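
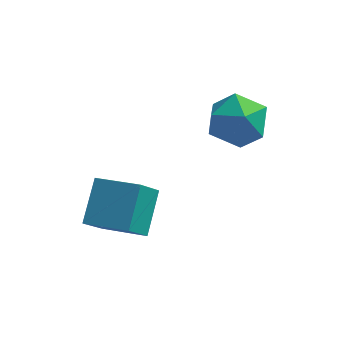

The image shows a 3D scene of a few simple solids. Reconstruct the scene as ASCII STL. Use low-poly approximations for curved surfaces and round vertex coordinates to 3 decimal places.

solid 
facet normal -0.997 -0.030 0.065
outer loop
vertex -0.775 -0.826 0.971
vertex -0.702 -0.907 2.049
vertex -0.762 0.069 1.582
endloop
endfacet
facet normal -0.791 0.353 -0.500
outer loop
vertex -0.775 -0.826 0.971
vertex -0.762 0.069 1.582
vertex -0.195 0.034 0.66
endloop
endfacet
facet normal -0.392 -0.067 -0.917
outer loop
vertex -0.775 -0.826 0.971
vertex -0.195 0.034 0.66
vertex 0.216 -0.963 0.557
endloop
endfacet
facet normal -0.353 -0.710 -0.609
outer loop
vertex -0.775 -0.826 0.971
vertex 0.216 -0.963 0.557
vertex -0.097 -1.544 1.416
endloop
endfacet
facet normal -0.726 -0.687 -0.002
outer loop
vertex -0.775 -0.826 0.971
vertex -0.097 -1.544 1.416
vertex -0.702 -0.907 2.049
endloop
endfacet
facet normal -0.378 0.886 -0.266
outer loop
vertex -0.195 0.034 0.66
vertex -0.762 0.069 1.582
vertex 0.237 0.484 1.544
endloop
endfacet
facet normal -0.712 0.267 0.649
outer loop
vertex -0.762 0.069 1.582
vertex -0.702 -0.907 2.049
vertex -0.076 -0.097 2.403
endloop
endfacet
facet normal -0.274 -0.796 0.539
outer loop
vertex -0.702 -0.907 2.049
vertex -0.097 -1.544 1.416
vertex 0.335 -1.094 2.3
endloop
endfacet
facet normal 0.329 -0.833 -0.444
outer loop
vertex -0.097 -1.544 1.416
vertex 0.216 -0.963 0.557
vertex 0.902 -1.129 1.378
endloop
endfacet
facet normal 0.265 0.207 -0.942
outer loop
vertex 0.216 -0.963 0.557
vertex -0.195 0.034 0.66
vertex 0.842 -0.153 0.911
endloop
endfacet
facet normal 0.353 0.710 0.609
outer loop
vertex 0.915 -0.234 1.989
vertex 0.237 0.484 1.544
vertex -0.076 -0.097 2.403
endloop
endfacet
facet normal 0.392 0.067 0.917
outer loop
vertex 0.915 -0.234 1.989
vertex -0.076 -0.097 2.403
vertex 0.335 -1.094 2.3
endloop
endfacet
facet normal 0.791 -0.353 0.500
outer loop
vertex 0.915 -0.234 1.989
vertex 0.335 -1.094 2.3
vertex 0.902 -1.129 1.378
endloop
endfacet
facet normal 0.997 0.030 -0.065
outer loop
vertex 0.915 -0.234 1.989
vertex 0.902 -1.129 1.378
vertex 0.842 -0.153 0.911
endloop
endfacet
facet normal 0.726 0.687 0.002
outer loop
vertex 0.915 -0.234 1.989
vertex 0.842 -0.153 0.911
vertex 0.237 0.484 1.544
endloop
endfacet
facet normal -0.329 0.833 0.444
outer loop
vertex -0.076 -0.097 2.403
vertex 0.237 0.484 1.544
vertex -0.762 0.069 1.582
endloop
endfacet
facet normal -0.265 -0.207 0.942
outer loop
vertex 0.335 -1.094 2.3
vertex -0.076 -0.097 2.403
vertex -0.702 -0.907 2.049
endloop
endfacet
facet normal 0.378 -0.886 0.266
outer loop
vertex 0.902 -1.129 1.378
vertex 0.335 -1.094 2.3
vertex -0.097 -1.544 1.416
endloop
endfacet
facet normal 0.712 -0.267 -0.649
outer loop
vertex 0.842 -0.153 0.911
vertex 0.902 -1.129 1.378
vertex 0.216 -0.963 0.557
endloop
endfacet
facet normal 0.274 0.796 -0.539
outer loop
vertex 0.237 0.484 1.544
vertex 0.842 -0.153 0.911
vertex -0.195 0.034 0.66
endloop
endfacet
facet normal -0.913 0.307 -0.267
outer loop
vertex -4.148 -3.998 -0.713
vertex -3.984 -2.698 0.223
vertex -3.687 -3.408 -1.612
endloop
endfacet
facet normal -0.101 -0.807 -0.582
outer loop
vertex -2.216 -3.902 -1.183
vertex -4.148 -3.998 -0.713
vertex -3.687 -3.408 -1.612
endloop
endfacet
facet normal -0.914 0.307 -0.267
outer loop
vertex -3.687 -3.408 -1.612
vertex -3.984 -2.698 0.223
vertex -3.523 -2.108 -0.677
endloop
endfacet
facet normal 0.393 0.504 -0.769
outer loop
vertex -3.523 -2.108 -0.677
vertex -2.216 -3.902 -1.183
vertex -3.687 -3.408 -1.612
endloop
endfacet
facet normal -0.393 -0.504 0.769
outer loop
vertex -4.148 -3.998 -0.713
vertex -2.513 -3.192 0.652
vertex -3.984 -2.698 0.223
endloop
endfacet
facet normal -0.101 -0.807 -0.581
outer loop
vertex -2.677 -4.492 -0.283
vertex -4.148 -3.998 -0.713
vertex -2.216 -3.902 -1.183
endloop
endfacet
facet normal -0.394 -0.503 0.769
outer loop
vertex -2.677 -4.492 -0.283
vertex -2.513 -3.192 0.652
vertex -4.148 -3.998 -0.713
endloop
endfacet
facet normal 0.102 0.807 0.581
outer loop
vertex -3.984 -2.698 0.223
vertex -2.513 -3.192 0.652
vertex -3.523 -2.108 -0.677
endloop
endfacet
facet normal 0.394 0.504 -0.769
outer loop
vertex -2.052 -2.602 -0.247
vertex -2.216 -3.902 -1.183
vertex -3.523 -2.108 -0.677
endloop
endfacet
facet normal 0.101 0.807 0.582
outer loop
vertex -3.523 -2.108 -0.677
vertex -2.513 -3.192 0.652
vertex -2.052 -2.602 -0.247
endloop
endfacet
facet normal 0.914 -0.307 0.267
outer loop
vertex -2.052 -2.602 -0.247
vertex -2.677 -4.492 -0.283
vertex -2.216 -3.902 -1.183
endloop
endfacet
facet normal 0.913 -0.307 0.267
outer loop
vertex -2.513 -3.192 0.652
vertex -2.677 -4.492 -0.283
vertex -2.052 -2.602 -0.247
endloop
endfacet

endsolid


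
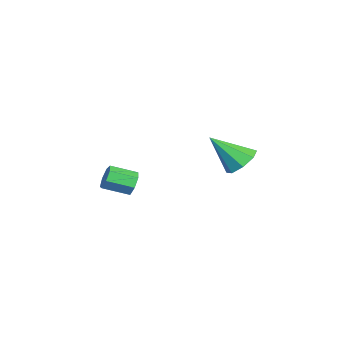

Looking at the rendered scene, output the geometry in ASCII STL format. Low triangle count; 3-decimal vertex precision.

solid 
facet normal -0.249 0.906 -0.342
outer loop
vertex 2.122 -2.651 0.424
vertex 1.836 -2.904 -0.038
vertex 1.619 -2.76 0.502
endloop
endfacet
facet normal 0.064 0.368 0.928
outer loop
vertex 2.122 -2.651 0.424
vertex 1.619 -2.76 0.502
vertex 2.41 -3.703 0.821
endloop
endfacet
facet normal 0.065 0.368 0.928
outer loop
vertex 2.41 -3.703 0.821
vertex 1.619 -2.76 0.502
vertex 1.906 -3.811 0.899
endloop
endfacet
facet normal 0.247 -0.906 0.343
outer loop
vertex 2.41 -3.703 0.821
vertex 1.906 -3.811 0.899
vertex 2.124 -3.956 0.358
endloop
endfacet
facet normal -0.248 0.907 -0.341
outer loop
vertex 1.619 -2.76 0.502
vertex 1.836 -2.904 -0.038
vertex 1.279 -2.977 0.172
endloop
endfacet
facet normal -0.717 0.067 0.694
outer loop
vertex 1.619 -2.76 0.502
vertex 1.279 -2.977 0.172
vertex 1.906 -3.811 0.899
endloop
endfacet
facet normal -0.717 0.066 0.694
outer loop
vertex 1.906 -3.811 0.899
vertex 1.279 -2.977 0.172
vertex 1.567 -4.028 0.569
endloop
endfacet
facet normal 0.247 -0.907 0.342
outer loop
vertex 1.906 -3.811 0.899
vertex 1.567 -4.028 0.569
vertex 2.124 -3.956 0.358
endloop
endfacet
facet normal -0.248 0.907 -0.342
outer loop
vertex 1.279 -2.977 0.172
vertex 1.836 -2.904 -0.038
vertex 1.359 -3.139 -0.316
endloop
endfacet
facet normal -0.956 -0.285 -0.062
outer loop
vertex 1.279 -2.977 0.172
vertex 1.359 -3.139 -0.316
vertex 1.567 -4.028 0.569
endloop
endfacet
facet normal -0.957 -0.284 -0.060
outer loop
vertex 1.567 -4.028 0.569
vertex 1.359 -3.139 -0.316
vertex 1.646 -4.191 0.081
endloop
endfacet
facet normal 0.247 -0.906 0.343
outer loop
vertex 1.567 -4.028 0.569
vertex 1.646 -4.191 0.081
vertex 2.124 -3.956 0.358
endloop
endfacet
facet normal -0.247 0.906 -0.343
outer loop
vertex 1.359 -3.139 -0.316
vertex 1.836 -2.904 -0.038
vertex 1.798 -3.125 -0.595
endloop
endfacet
facet normal -0.477 -0.421 -0.771
outer loop
vertex 1.359 -3.139 -0.316
vertex 1.798 -3.125 -0.595
vertex 1.646 -4.191 0.081
endloop
endfacet
facet normal -0.476 -0.422 -0.772
outer loop
vertex 1.646 -4.191 0.081
vertex 1.798 -3.125 -0.595
vertex 2.085 -4.176 -0.198
endloop
endfacet
facet normal 0.248 -0.907 0.341
outer loop
vertex 1.646 -4.191 0.081
vertex 2.085 -4.176 -0.198
vertex 2.124 -3.956 0.358
endloop
endfacet
facet normal -0.248 0.906 -0.343
outer loop
vertex 1.798 -3.125 -0.595
vertex 1.836 -2.904 -0.038
vertex 2.266 -2.944 -0.455
endloop
endfacet
facet normal 0.363 -0.241 -0.900
outer loop
vertex 1.798 -3.125 -0.595
vertex 2.266 -2.944 -0.455
vertex 2.085 -4.176 -0.198
endloop
endfacet
facet normal 0.362 -0.241 -0.900
outer loop
vertex 2.085 -4.176 -0.198
vertex 2.266 -2.944 -0.455
vertex 2.553 -3.996 -0.058
endloop
endfacet
facet normal 0.247 -0.907 0.342
outer loop
vertex 2.085 -4.176 -0.198
vertex 2.553 -3.996 -0.058
vertex 2.124 -3.956 0.358
endloop
endfacet
facet normal -0.247 0.907 -0.342
outer loop
vertex 2.266 -2.944 -0.455
vertex 1.836 -2.904 -0.038
vertex 2.41 -2.734 -0.002
endloop
endfacet
facet normal 0.928 0.121 -0.351
outer loop
vertex 2.266 -2.944 -0.455
vertex 2.41 -2.734 -0.002
vertex 2.553 -3.996 -0.058
endloop
endfacet
facet normal 0.928 0.121 -0.353
outer loop
vertex 2.553 -3.996 -0.058
vertex 2.41 -2.734 -0.002
vertex 2.698 -3.785 0.395
endloop
endfacet
facet normal 0.248 -0.906 0.343
outer loop
vertex 2.553 -3.996 -0.058
vertex 2.698 -3.785 0.395
vertex 2.124 -3.956 0.358
endloop
endfacet
facet normal -0.247 0.906 -0.343
outer loop
vertex 2.41 -2.734 -0.002
vertex 1.836 -2.904 -0.038
vertex 2.122 -2.651 0.424
endloop
endfacet
facet normal 0.796 0.392 0.461
outer loop
vertex 2.41 -2.734 -0.002
vertex 2.122 -2.651 0.424
vertex 2.698 -3.785 0.395
endloop
endfacet
facet normal 0.795 0.392 0.462
outer loop
vertex 2.698 -3.785 0.395
vertex 2.122 -2.651 0.424
vertex 2.41 -3.703 0.821
endloop
endfacet
facet normal 0.248 -0.906 0.342
outer loop
vertex 2.698 -3.785 0.395
vertex 2.41 -3.703 0.821
vertex 2.124 -3.956 0.358
endloop
endfacet
facet normal -0.113 0.690 -0.715
outer loop
vertex 4.363 1.354 1.899
vertex 3.714 1.61 2.249
vertex 4.472 1.785 2.298
endloop
endfacet
facet normal 0.944 -0.319 0.087
outer loop
vertex 4.363 1.354 1.899
vertex 4.472 1.785 2.298
vertex 3.906 0.43 3.471
endloop
endfacet
facet normal -0.113 0.690 -0.715
outer loop
vertex 4.472 1.785 2.298
vertex 3.714 1.61 2.249
vertex 4.138 2.113 2.667
endloop
endfacet
facet normal 0.800 0.165 0.577
outer loop
vertex 4.472 1.785 2.298
vertex 4.138 2.113 2.667
vertex 3.906 0.43 3.471
endloop
endfacet
facet normal -0.113 0.690 -0.715
outer loop
vertex 4.138 2.113 2.667
vertex 3.714 1.61 2.249
vertex 3.555 2.147 2.792
endloop
endfacet
facet normal 0.214 0.397 0.892
outer loop
vertex 4.138 2.113 2.667
vertex 3.555 2.147 2.792
vertex 3.906 0.43 3.471
endloop
endfacet
facet normal -0.112 0.690 -0.715
outer loop
vertex 3.555 2.147 2.792
vertex 3.714 1.61 2.249
vertex 3.065 1.866 2.598
endloop
endfacet
facet normal -0.473 0.239 0.848
outer loop
vertex 3.555 2.147 2.792
vertex 3.065 1.866 2.598
vertex 3.906 0.43 3.471
endloop
endfacet
facet normal -0.112 0.690 -0.715
outer loop
vertex 3.065 1.866 2.598
vertex 3.714 1.61 2.249
vertex 2.955 1.435 2.199
endloop
endfacet
facet normal -0.856 -0.216 0.469
outer loop
vertex 3.065 1.866 2.598
vertex 2.955 1.435 2.199
vertex 3.906 0.43 3.471
endloop
endfacet
facet normal -0.112 0.690 -0.715
outer loop
vertex 2.955 1.435 2.199
vertex 3.714 1.61 2.249
vertex 3.29 1.107 1.83
endloop
endfacet
facet normal -0.712 -0.702 -0.022
outer loop
vertex 2.955 1.435 2.199
vertex 3.29 1.107 1.83
vertex 3.906 0.43 3.471
endloop
endfacet
facet normal -0.112 0.690 -0.715
outer loop
vertex 3.29 1.107 1.83
vertex 3.714 1.61 2.249
vertex 3.873 1.073 1.706
endloop
endfacet
facet normal -0.126 -0.933 -0.337
outer loop
vertex 3.29 1.107 1.83
vertex 3.873 1.073 1.706
vertex 3.906 0.43 3.471
endloop
endfacet
facet normal -0.114 0.690 -0.715
outer loop
vertex 3.873 1.073 1.706
vertex 3.714 1.61 2.249
vertex 4.363 1.354 1.899
endloop
endfacet
facet normal 0.560 -0.775 -0.293
outer loop
vertex 3.873 1.073 1.706
vertex 4.363 1.354 1.899
vertex 3.906 0.43 3.471
endloop
endfacet

endsolid


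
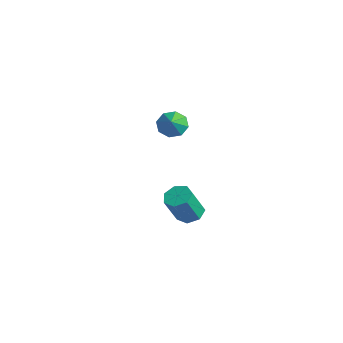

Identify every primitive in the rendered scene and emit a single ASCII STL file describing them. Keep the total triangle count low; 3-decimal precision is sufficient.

solid 
facet normal -0.633 0.444 -0.633
outer loop
vertex -3.392 1.046 0.995
vertex -3.739 1.445 1.622
vertex -3.118 1.599 1.109
endloop
endfacet
facet normal 0.885 -0.385 -0.261
outer loop
vertex -3.392 1.046 0.995
vertex -3.118 1.599 1.109
vertex -3.041 0.955 2.318
endloop
endfacet
facet normal -0.633 0.445 -0.633
outer loop
vertex -3.118 1.599 1.109
vertex -3.739 1.445 1.622
vertex -3.207 2.061 1.523
endloop
endfacet
facet normal 0.986 0.167 0.026
outer loop
vertex -3.118 1.599 1.109
vertex -3.207 2.061 1.523
vertex -3.041 0.955 2.318
endloop
endfacet
facet normal -0.634 0.446 -0.632
outer loop
vertex -3.207 2.061 1.523
vertex -3.739 1.445 1.622
vertex -3.607 2.163 1.996
endloop
endfacet
facet normal 0.720 0.473 0.507
outer loop
vertex -3.207 2.061 1.523
vertex -3.607 2.163 1.996
vertex -3.041 0.955 2.318
endloop
endfacet
facet normal -0.633 0.446 -0.633
outer loop
vertex -3.607 2.163 1.996
vertex -3.739 1.445 1.622
vertex -4.085 1.844 2.249
endloop
endfacet
facet normal 0.242 0.354 0.903
outer loop
vertex -3.607 2.163 1.996
vertex -4.085 1.844 2.249
vertex -3.041 0.955 2.318
endloop
endfacet
facet normal -0.634 0.445 -0.633
outer loop
vertex -4.085 1.844 2.249
vertex -3.739 1.445 1.622
vertex -4.359 1.291 2.135
endloop
endfacet
facet normal -0.166 -0.119 0.979
outer loop
vertex -4.085 1.844 2.249
vertex -4.359 1.291 2.135
vertex -3.041 0.955 2.318
endloop
endfacet
facet normal -0.634 0.444 -0.633
outer loop
vertex -4.359 1.291 2.135
vertex -3.739 1.445 1.622
vertex -4.27 0.828 1.721
endloop
endfacet
facet normal -0.267 -0.670 0.692
outer loop
vertex -4.359 1.291 2.135
vertex -4.27 0.828 1.721
vertex -3.041 0.955 2.318
endloop
endfacet
facet normal -0.635 0.445 -0.632
outer loop
vertex -4.27 0.828 1.721
vertex -3.739 1.445 1.622
vertex -3.87 0.727 1.248
endloop
endfacet
facet normal -0.000 -0.978 0.209
outer loop
vertex -4.27 0.828 1.721
vertex -3.87 0.727 1.248
vertex -3.041 0.955 2.318
endloop
endfacet
facet normal -0.633 0.445 -0.634
outer loop
vertex -3.87 0.727 1.248
vertex -3.739 1.445 1.622
vertex -3.392 1.046 0.995
endloop
endfacet
facet normal 0.476 -0.860 -0.185
outer loop
vertex -3.87 0.727 1.248
vertex -3.392 1.046 0.995
vertex -3.041 0.955 2.318
endloop
endfacet
facet normal -0.084 0.455 -0.886
outer loop
vertex 3.196 -0.938 0.211
vertex 2.769 -1.48 -0.027
vertex 2.575 -0.862 0.309
endloop
endfacet
facet normal 0.177 0.882 0.438
outer loop
vertex 3.196 -0.938 0.211
vertex 2.575 -0.862 0.309
vertex 3.339 -1.719 1.726
endloop
endfacet
facet normal 0.178 0.882 0.437
outer loop
vertex 3.339 -1.719 1.726
vertex 2.575 -0.862 0.309
vertex 2.718 -1.642 1.824
endloop
endfacet
facet normal 0.083 -0.457 0.886
outer loop
vertex 3.339 -1.719 1.726
vertex 2.718 -1.642 1.824
vertex 2.911 -2.26 1.487
endloop
endfacet
facet normal -0.083 0.456 -0.886
outer loop
vertex 2.575 -0.862 0.309
vertex 2.769 -1.48 -0.027
vertex 2.1 -1.25 0.154
endloop
endfacet
facet normal -0.655 0.645 0.394
outer loop
vertex 2.575 -0.862 0.309
vertex 2.1 -1.25 0.154
vertex 2.718 -1.642 1.824
endloop
endfacet
facet normal -0.656 0.644 0.394
outer loop
vertex 2.718 -1.642 1.824
vertex 2.1 -1.25 0.154
vertex 2.243 -2.031 1.669
endloop
endfacet
facet normal 0.085 -0.456 0.886
outer loop
vertex 2.718 -1.642 1.824
vertex 2.243 -2.031 1.669
vertex 2.911 -2.26 1.487
endloop
endfacet
facet normal -0.083 0.456 -0.886
outer loop
vertex 2.1 -1.25 0.154
vertex 2.769 -1.48 -0.027
vertex 2.128 -1.812 -0.138
endloop
endfacet
facet normal -0.996 -0.078 0.054
outer loop
vertex 2.1 -1.25 0.154
vertex 2.128 -1.812 -0.138
vertex 2.243 -2.031 1.669
endloop
endfacet
facet normal -0.996 -0.078 0.054
outer loop
vertex 2.243 -2.031 1.669
vertex 2.128 -1.812 -0.138
vertex 2.271 -2.592 1.377
endloop
endfacet
facet normal 0.085 -0.457 0.886
outer loop
vertex 2.243 -2.031 1.669
vertex 2.271 -2.592 1.377
vertex 2.911 -2.26 1.487
endloop
endfacet
facet normal -0.084 0.457 -0.885
outer loop
vertex 2.128 -1.812 -0.138
vertex 2.769 -1.48 -0.027
vertex 2.639 -2.123 -0.347
endloop
endfacet
facet normal -0.585 -0.742 -0.327
outer loop
vertex 2.128 -1.812 -0.138
vertex 2.639 -2.123 -0.347
vertex 2.271 -2.592 1.377
endloop
endfacet
facet normal -0.587 -0.741 -0.327
outer loop
vertex 2.271 -2.592 1.377
vertex 2.639 -2.123 -0.347
vertex 2.781 -2.904 1.168
endloop
endfacet
facet normal 0.084 -0.456 0.886
outer loop
vertex 2.271 -2.592 1.377
vertex 2.781 -2.904 1.168
vertex 2.911 -2.26 1.487
endloop
endfacet
facet normal -0.084 0.457 -0.885
outer loop
vertex 2.639 -2.123 -0.347
vertex 2.769 -1.48 -0.027
vertex 3.247 -1.95 -0.315
endloop
endfacet
facet normal 0.265 -0.847 -0.461
outer loop
vertex 2.639 -2.123 -0.347
vertex 3.247 -1.95 -0.315
vertex 2.781 -2.904 1.168
endloop
endfacet
facet normal 0.265 -0.847 -0.461
outer loop
vertex 2.781 -2.904 1.168
vertex 3.247 -1.95 -0.315
vertex 3.39 -2.731 1.2
endloop
endfacet
facet normal 0.083 -0.456 0.886
outer loop
vertex 2.781 -2.904 1.168
vertex 3.39 -2.731 1.2
vertex 2.911 -2.26 1.487
endloop
endfacet
facet normal -0.085 0.457 -0.886
outer loop
vertex 3.247 -1.95 -0.315
vertex 2.769 -1.48 -0.027
vertex 3.495 -1.423 -0.067
endloop
endfacet
facet normal 0.916 -0.314 -0.248
outer loop
vertex 3.247 -1.95 -0.315
vertex 3.495 -1.423 -0.067
vertex 3.39 -2.731 1.2
endloop
endfacet
facet normal 0.916 -0.314 -0.248
outer loop
vertex 3.39 -2.731 1.2
vertex 3.495 -1.423 -0.067
vertex 3.638 -2.203 1.448
endloop
endfacet
facet normal 0.083 -0.455 0.886
outer loop
vertex 3.39 -2.731 1.2
vertex 3.638 -2.203 1.448
vertex 2.911 -2.26 1.487
endloop
endfacet
facet normal -0.085 0.456 -0.886
outer loop
vertex 3.495 -1.423 -0.067
vertex 2.769 -1.48 -0.027
vertex 3.196 -0.938 0.211
endloop
endfacet
facet normal 0.878 0.455 0.151
outer loop
vertex 3.495 -1.423 -0.067
vertex 3.196 -0.938 0.211
vertex 3.638 -2.203 1.448
endloop
endfacet
facet normal 0.877 0.455 0.152
outer loop
vertex 3.638 -2.203 1.448
vertex 3.196 -0.938 0.211
vertex 3.339 -1.719 1.726
endloop
endfacet
facet normal 0.083 -0.457 0.885
outer loop
vertex 3.638 -2.203 1.448
vertex 3.339 -1.719 1.726
vertex 2.911 -2.26 1.487
endloop
endfacet

endsolid


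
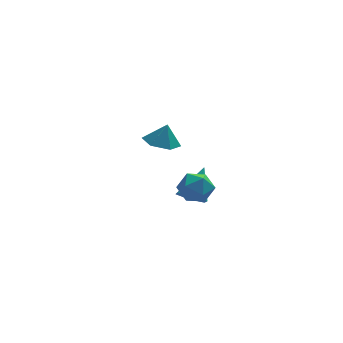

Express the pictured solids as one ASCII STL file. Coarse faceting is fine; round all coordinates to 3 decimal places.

solid 
facet normal -0.663 0.688 0.295
outer loop
vertex -1.933 -1.515 -0.429
vertex -2.688 -2.246 -0.421
vertex -2.119 -2.069 0.445
endloop
endfacet
facet normal -0.009 0.845 0.534
outer loop
vertex -1.933 -1.515 -0.429
vertex -2.119 -2.069 0.445
vertex -1.129 -1.871 0.148
endloop
endfacet
facet normal 0.423 0.906 -0.031
outer loop
vertex -1.933 -1.515 -0.429
vertex -1.129 -1.871 0.148
vertex -1.088 -1.926 -0.901
endloop
endfacet
facet normal 0.037 0.786 -0.617
outer loop
vertex -1.933 -1.515 -0.429
vertex -1.088 -1.926 -0.901
vertex -2.051 -2.157 -1.253
endloop
endfacet
facet normal -0.635 0.651 -0.416
outer loop
vertex -1.933 -1.515 -0.429
vertex -2.051 -2.157 -1.253
vertex -2.688 -2.246 -0.421
endloop
endfacet
facet normal 0.220 0.296 0.929
outer loop
vertex -1.129 -1.871 0.148
vertex -2.119 -2.069 0.445
vertex -1.389 -2.823 0.513
endloop
endfacet
facet normal -0.839 0.042 0.543
outer loop
vertex -2.119 -2.069 0.445
vertex -2.688 -2.246 -0.421
vertex -2.352 -3.054 0.161
endloop
endfacet
facet normal -0.793 -0.017 -0.609
outer loop
vertex -2.688 -2.246 -0.421
vertex -2.051 -2.157 -1.253
vertex -2.311 -3.109 -0.888
endloop
endfacet
facet normal 0.294 0.200 -0.935
outer loop
vertex -2.051 -2.157 -1.253
vertex -1.088 -1.926 -0.901
vertex -1.321 -2.911 -1.185
endloop
endfacet
facet normal 0.919 0.393 0.015
outer loop
vertex -1.088 -1.926 -0.901
vertex -1.129 -1.871 0.148
vertex -0.752 -2.734 -0.319
endloop
endfacet
facet normal -0.037 -0.786 0.617
outer loop
vertex -1.507 -3.465 -0.311
vertex -1.389 -2.823 0.513
vertex -2.352 -3.054 0.161
endloop
endfacet
facet normal -0.423 -0.906 0.031
outer loop
vertex -1.507 -3.465 -0.311
vertex -2.352 -3.054 0.161
vertex -2.311 -3.109 -0.888
endloop
endfacet
facet normal 0.009 -0.845 -0.534
outer loop
vertex -1.507 -3.465 -0.311
vertex -2.311 -3.109 -0.888
vertex -1.321 -2.911 -1.185
endloop
endfacet
facet normal 0.663 -0.688 -0.295
outer loop
vertex -1.507 -3.465 -0.311
vertex -1.321 -2.911 -1.185
vertex -0.752 -2.734 -0.319
endloop
endfacet
facet normal 0.635 -0.651 0.416
outer loop
vertex -1.507 -3.465 -0.311
vertex -0.752 -2.734 -0.319
vertex -1.389 -2.823 0.513
endloop
endfacet
facet normal -0.294 -0.200 0.935
outer loop
vertex -2.352 -3.054 0.161
vertex -1.389 -2.823 0.513
vertex -2.119 -2.069 0.445
endloop
endfacet
facet normal -0.919 -0.393 -0.015
outer loop
vertex -2.311 -3.109 -0.888
vertex -2.352 -3.054 0.161
vertex -2.688 -2.246 -0.421
endloop
endfacet
facet normal -0.220 -0.296 -0.929
outer loop
vertex -1.321 -2.911 -1.185
vertex -2.311 -3.109 -0.888
vertex -2.051 -2.157 -1.253
endloop
endfacet
facet normal 0.839 -0.042 -0.543
outer loop
vertex -0.752 -2.734 -0.319
vertex -1.321 -2.911 -1.185
vertex -1.088 -1.926 -0.901
endloop
endfacet
facet normal 0.793 0.017 0.609
outer loop
vertex -1.389 -2.823 0.513
vertex -0.752 -2.734 -0.319
vertex -1.129 -1.871 0.148
endloop
endfacet
facet normal -0.410 -0.592 -0.694
outer loop
vertex -0.604 1.716 -4.476
vertex -1.343 1.54 -3.889
vertex -1.38 2.281 -4.499
endloop
endfacet
facet normal 0.542 0.727 -0.423
outer loop
vertex -0.604 1.716 -4.476
vertex -1.38 2.281 -4.499
vertex -0.457 2.82 -2.391
endloop
endfacet
facet normal -0.410 -0.592 -0.694
outer loop
vertex -1.38 2.281 -4.499
vertex -1.343 1.54 -3.889
vertex -2.119 2.104 -3.912
endloop
endfacet
facet normal -0.310 0.945 -0.106
outer loop
vertex -1.38 2.281 -4.499
vertex -2.119 2.104 -3.912
vertex -0.457 2.82 -2.391
endloop
endfacet
facet normal -0.410 -0.592 -0.694
outer loop
vertex -2.119 2.104 -3.912
vertex -1.343 1.54 -3.889
vertex -2.082 1.364 -3.302
endloop
endfacet
facet normal -0.703 0.431 0.565
outer loop
vertex -2.119 2.104 -3.912
vertex -2.082 1.364 -3.302
vertex -0.457 2.82 -2.391
endloop
endfacet
facet normal -0.410 -0.593 -0.693
outer loop
vertex -2.082 1.364 -3.302
vertex -1.343 1.54 -3.889
vertex -1.305 0.8 -3.279
endloop
endfacet
facet normal -0.246 -0.302 0.921
outer loop
vertex -2.082 1.364 -3.302
vertex -1.305 0.8 -3.279
vertex -0.457 2.82 -2.391
endloop
endfacet
facet normal -0.410 -0.593 -0.693
outer loop
vertex -1.305 0.8 -3.279
vertex -1.343 1.54 -3.889
vertex -0.566 0.976 -3.866
endloop
endfacet
facet normal 0.604 -0.519 0.605
outer loop
vertex -1.305 0.8 -3.279
vertex -0.566 0.976 -3.866
vertex -0.457 2.82 -2.391
endloop
endfacet
facet normal -0.410 -0.593 -0.693
outer loop
vertex -0.566 0.976 -3.866
vertex -1.343 1.54 -3.889
vertex -0.604 1.716 -4.476
endloop
endfacet
facet normal 0.998 -0.005 -0.068
outer loop
vertex -0.566 0.976 -3.866
vertex -0.604 1.716 -4.476
vertex -0.457 2.82 -2.391
endloop
endfacet
facet normal -0.269 -0.098 -0.958
outer loop
vertex -2.481 -2.447 2.774
vertex -3.445 -2.221 3.021
vertex -2.796 -1.477 2.763
endloop
endfacet
facet normal 0.898 0.295 0.327
outer loop
vertex -2.481 -2.447 2.774
vertex -2.796 -1.477 2.763
vertex -3.115 -2.099 4.199
endloop
endfacet
facet normal -0.268 -0.099 -0.958
outer loop
vertex -2.796 -1.477 2.763
vertex -3.445 -2.221 3.021
vertex -3.76 -1.25 3.009
endloop
endfacet
facet normal 0.310 0.845 0.435
outer loop
vertex -2.796 -1.477 2.763
vertex -3.76 -1.25 3.009
vertex -3.115 -2.099 4.199
endloop
endfacet
facet normal -0.268 -0.099 -0.958
outer loop
vertex -3.76 -1.25 3.009
vertex -3.445 -2.221 3.021
vertex -4.408 -1.994 3.267
endloop
endfacet
facet normal -0.432 0.607 0.667
outer loop
vertex -3.76 -1.25 3.009
vertex -4.408 -1.994 3.267
vertex -3.115 -2.099 4.199
endloop
endfacet
facet normal -0.268 -0.099 -0.958
outer loop
vertex -4.408 -1.994 3.267
vertex -3.445 -2.221 3.021
vertex -4.094 -2.964 3.279
endloop
endfacet
facet normal -0.585 -0.180 0.791
outer loop
vertex -4.408 -1.994 3.267
vertex -4.094 -2.964 3.279
vertex -3.115 -2.099 4.199
endloop
endfacet
facet normal -0.269 -0.098 -0.958
outer loop
vertex -4.094 -2.964 3.279
vertex -3.445 -2.221 3.021
vertex -3.13 -3.191 3.032
endloop
endfacet
facet normal 0.003 -0.730 0.683
outer loop
vertex -4.094 -2.964 3.279
vertex -3.13 -3.191 3.032
vertex -3.115 -2.099 4.199
endloop
endfacet
facet normal -0.269 -0.098 -0.958
outer loop
vertex -3.13 -3.191 3.032
vertex -3.445 -2.221 3.021
vertex -2.481 -2.447 2.774
endloop
endfacet
facet normal 0.744 -0.493 0.451
outer loop
vertex -3.13 -3.191 3.032
vertex -2.481 -2.447 2.774
vertex -3.115 -2.099 4.199
endloop
endfacet

endsolid


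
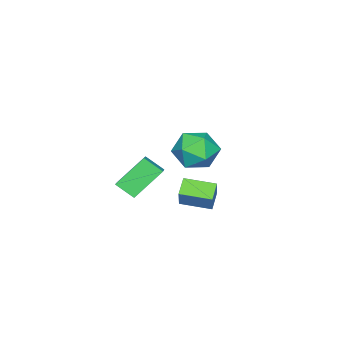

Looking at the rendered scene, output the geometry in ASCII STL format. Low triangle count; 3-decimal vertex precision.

solid 
facet normal -0.793 -0.232 0.564
outer loop
vertex -2.24 -2.3 -0.408
vertex -2.741 -0.993 -0.574
vertex -2.904 -2.694 -1.504
endloop
endfacet
facet normal 0.356 -0.927 0.118
outer loop
vertex -2.199 -2.487 -2.006
vertex -2.24 -2.3 -0.408
vertex -2.904 -2.694 -1.504
endloop
endfacet
facet normal -0.793 -0.232 0.564
outer loop
vertex -2.904 -2.694 -1.504
vertex -2.741 -0.993 -0.574
vertex -3.405 -1.386 -1.67
endloop
endfacet
facet normal -0.496 -0.294 -0.817
outer loop
vertex -3.405 -1.386 -1.67
vertex -2.199 -2.487 -2.006
vertex -2.904 -2.694 -1.504
endloop
endfacet
facet normal 0.496 0.294 0.817
outer loop
vertex -2.24 -2.3 -0.408
vertex -2.036 -0.786 -1.076
vertex -2.741 -0.993 -0.574
endloop
endfacet
facet normal 0.355 -0.928 0.118
outer loop
vertex -1.535 -2.094 -0.91
vertex -2.24 -2.3 -0.408
vertex -2.199 -2.487 -2.006
endloop
endfacet
facet normal 0.496 0.294 0.817
outer loop
vertex -1.535 -2.094 -0.91
vertex -2.036 -0.786 -1.076
vertex -2.24 -2.3 -0.408
endloop
endfacet
facet normal -0.356 0.927 -0.117
outer loop
vertex -2.741 -0.993 -0.574
vertex -2.036 -0.786 -1.076
vertex -3.405 -1.386 -1.67
endloop
endfacet
facet normal -0.496 -0.294 -0.817
outer loop
vertex -2.7 -1.18 -2.172
vertex -2.199 -2.487 -2.006
vertex -3.405 -1.386 -1.67
endloop
endfacet
facet normal -0.355 0.927 -0.118
outer loop
vertex -3.405 -1.386 -1.67
vertex -2.036 -0.786 -1.076
vertex -2.7 -1.18 -2.172
endloop
endfacet
facet normal 0.793 0.232 -0.564
outer loop
vertex -2.7 -1.18 -2.172
vertex -1.535 -2.094 -0.91
vertex -2.199 -2.487 -2.006
endloop
endfacet
facet normal 0.793 0.232 -0.564
outer loop
vertex -2.036 -0.786 -1.076
vertex -1.535 -2.094 -0.91
vertex -2.7 -1.18 -2.172
endloop
endfacet
facet normal -0.779 -0.436 -0.450
outer loop
vertex -0.768 -4.604 -0.642
vertex -1.862 -3.91 0.578
vertex -0.895 -3.769 -1.231
endloop
endfacet
facet normal 0.616 -0.390 -0.685
outer loop
vertex -0.078 -3.31 -0.758
vertex -0.768 -4.604 -0.642
vertex -0.895 -3.769 -1.231
endloop
endfacet
facet normal -0.779 -0.437 -0.450
outer loop
vertex -0.895 -3.769 -1.231
vertex -1.862 -3.91 0.578
vertex -1.99 -3.075 -0.011
endloop
endfacet
facet normal -0.124 0.811 -0.572
outer loop
vertex -1.99 -3.075 -0.011
vertex -0.078 -3.31 -0.758
vertex -0.895 -3.769 -1.231
endloop
endfacet
facet normal 0.124 -0.811 0.572
outer loop
vertex -0.768 -4.604 -0.642
vertex -1.045 -3.451 1.051
vertex -1.862 -3.91 0.578
endloop
endfacet
facet normal 0.615 -0.389 -0.686
outer loop
vertex 0.05 -4.145 -0.169
vertex -0.768 -4.604 -0.642
vertex -0.078 -3.31 -0.758
endloop
endfacet
facet normal 0.124 -0.811 0.572
outer loop
vertex 0.05 -4.145 -0.169
vertex -1.045 -3.451 1.051
vertex -0.768 -4.604 -0.642
endloop
endfacet
facet normal -0.615 0.389 0.685
outer loop
vertex -1.862 -3.91 0.578
vertex -1.045 -3.451 1.051
vertex -1.99 -3.075 -0.011
endloop
endfacet
facet normal -0.124 0.811 -0.572
outer loop
vertex -1.172 -2.616 0.462
vertex -0.078 -3.31 -0.758
vertex -1.99 -3.075 -0.011
endloop
endfacet
facet normal -0.615 0.390 0.685
outer loop
vertex -1.99 -3.075 -0.011
vertex -1.045 -3.451 1.051
vertex -1.172 -2.616 0.462
endloop
endfacet
facet normal 0.779 0.437 0.450
outer loop
vertex -1.172 -2.616 0.462
vertex 0.05 -4.145 -0.169
vertex -0.078 -3.31 -0.758
endloop
endfacet
facet normal 0.779 0.436 0.451
outer loop
vertex -1.045 -3.451 1.051
vertex 0.05 -4.145 -0.169
vertex -1.172 -2.616 0.462
endloop
endfacet
facet normal -0.901 0.419 0.109
outer loop
vertex 0.446 1.056 3.808
vertex 0.028 0.299 3.266
vertex 0.112 0.215 4.279
endloop
endfacet
facet normal -0.483 0.566 0.668
outer loop
vertex 0.446 1.056 3.808
vertex 0.112 0.215 4.279
vertex 0.997 0.639 4.559
endloop
endfacet
facet normal 0.101 0.899 0.425
outer loop
vertex 0.446 1.056 3.808
vertex 0.997 0.639 4.559
vertex 1.459 0.985 3.718
endloop
endfacet
facet normal 0.042 0.958 -0.283
outer loop
vertex 0.446 1.056 3.808
vertex 1.459 0.985 3.718
vertex 0.861 0.775 2.919
endloop
endfacet
facet normal -0.577 0.661 -0.479
outer loop
vertex 0.446 1.056 3.808
vertex 0.861 0.775 2.919
vertex 0.028 0.299 3.266
endloop
endfacet
facet normal -0.278 -0.052 0.959
outer loop
vertex 0.997 0.639 4.559
vertex 0.112 0.215 4.279
vertex 0.919 -0.375 4.481
endloop
endfacet
facet normal -0.955 -0.291 0.055
outer loop
vertex 0.112 0.215 4.279
vertex 0.028 0.299 3.266
vertex 0.321 -0.585 3.682
endloop
endfacet
facet normal -0.432 0.102 -0.896
outer loop
vertex 0.028 0.299 3.266
vertex 0.861 0.775 2.919
vertex 0.783 -0.239 2.841
endloop
endfacet
facet normal 0.570 0.582 -0.580
outer loop
vertex 0.861 0.775 2.919
vertex 1.459 0.985 3.718
vertex 1.668 0.185 3.121
endloop
endfacet
facet normal 0.665 0.487 0.566
outer loop
vertex 1.459 0.985 3.718
vertex 0.997 0.639 4.559
vertex 1.752 0.101 4.134
endloop
endfacet
facet normal -0.042 -0.958 0.283
outer loop
vertex 1.334 -0.656 3.592
vertex 0.919 -0.375 4.481
vertex 0.321 -0.585 3.682
endloop
endfacet
facet normal -0.101 -0.899 -0.425
outer loop
vertex 1.334 -0.656 3.592
vertex 0.321 -0.585 3.682
vertex 0.783 -0.239 2.841
endloop
endfacet
facet normal 0.483 -0.566 -0.668
outer loop
vertex 1.334 -0.656 3.592
vertex 0.783 -0.239 2.841
vertex 1.668 0.185 3.121
endloop
endfacet
facet normal 0.901 -0.419 -0.109
outer loop
vertex 1.334 -0.656 3.592
vertex 1.668 0.185 3.121
vertex 1.752 0.101 4.134
endloop
endfacet
facet normal 0.577 -0.661 0.479
outer loop
vertex 1.334 -0.656 3.592
vertex 1.752 0.101 4.134
vertex 0.919 -0.375 4.481
endloop
endfacet
facet normal -0.570 -0.582 0.580
outer loop
vertex 0.321 -0.585 3.682
vertex 0.919 -0.375 4.481
vertex 0.112 0.215 4.279
endloop
endfacet
facet normal -0.665 -0.487 -0.566
outer loop
vertex 0.783 -0.239 2.841
vertex 0.321 -0.585 3.682
vertex 0.028 0.299 3.266
endloop
endfacet
facet normal 0.278 0.052 -0.959
outer loop
vertex 1.668 0.185 3.121
vertex 0.783 -0.239 2.841
vertex 0.861 0.775 2.919
endloop
endfacet
facet normal 0.955 0.291 -0.055
outer loop
vertex 1.752 0.101 4.134
vertex 1.668 0.185 3.121
vertex 1.459 0.985 3.718
endloop
endfacet
facet normal 0.432 -0.102 0.896
outer loop
vertex 0.919 -0.375 4.481
vertex 1.752 0.101 4.134
vertex 0.997 0.639 4.559
endloop
endfacet

endsolid


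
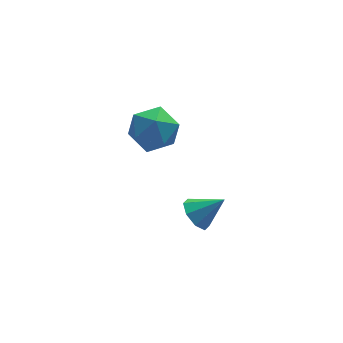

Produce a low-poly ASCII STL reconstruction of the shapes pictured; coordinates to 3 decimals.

solid 
facet normal -0.748 0.183 -0.638
outer loop
vertex -0.077 -3.164 -4.246
vertex -0.493 -3.417 -3.831
vertex -0.259 -2.831 -3.937
endloop
endfacet
facet normal 0.834 0.544 -0.096
outer loop
vertex -0.077 -3.164 -4.246
vertex -0.259 -2.831 -3.937
vertex 0.353 -3.623 -3.109
endloop
endfacet
facet normal -0.748 0.183 -0.638
outer loop
vertex -0.259 -2.831 -3.937
vertex -0.493 -3.417 -3.831
vertex -0.579 -2.841 -3.565
endloop
endfacet
facet normal 0.457 0.787 0.415
outer loop
vertex -0.259 -2.831 -3.937
vertex -0.579 -2.841 -3.565
vertex 0.353 -3.623 -3.109
endloop
endfacet
facet normal -0.748 0.183 -0.638
outer loop
vertex -0.579 -2.841 -3.565
vertex -0.493 -3.417 -3.831
vertex -0.848 -3.189 -3.349
endloop
endfacet
facet normal 0.016 0.518 0.855
outer loop
vertex -0.579 -2.841 -3.565
vertex -0.848 -3.189 -3.349
vertex 0.353 -3.623 -3.109
endloop
endfacet
facet normal -0.748 0.182 -0.638
outer loop
vertex -0.848 -3.189 -3.349
vertex -0.493 -3.417 -3.831
vertex -0.909 -3.67 -3.415
endloop
endfacet
facet normal -0.231 -0.103 0.967
outer loop
vertex -0.848 -3.189 -3.349
vertex -0.909 -3.67 -3.415
vertex 0.353 -3.623 -3.109
endloop
endfacet
facet normal -0.748 0.182 -0.638
outer loop
vertex -0.909 -3.67 -3.415
vertex -0.493 -3.417 -3.831
vertex -0.726 -4.004 -3.725
endloop
endfacet
facet normal -0.140 -0.714 0.686
outer loop
vertex -0.909 -3.67 -3.415
vertex -0.726 -4.004 -3.725
vertex 0.353 -3.623 -3.109
endloop
endfacet
facet normal -0.748 0.182 -0.638
outer loop
vertex -0.726 -4.004 -3.725
vertex -0.493 -3.417 -3.831
vertex -0.407 -3.993 -4.096
endloop
endfacet
facet normal 0.237 -0.955 0.176
outer loop
vertex -0.726 -4.004 -3.725
vertex -0.407 -3.993 -4.096
vertex 0.353 -3.623 -3.109
endloop
endfacet
facet normal -0.748 0.182 -0.638
outer loop
vertex -0.407 -3.993 -4.096
vertex -0.493 -3.417 -3.831
vertex -0.138 -3.645 -4.312
endloop
endfacet
facet normal 0.677 -0.687 -0.264
outer loop
vertex -0.407 -3.993 -4.096
vertex -0.138 -3.645 -4.312
vertex 0.353 -3.623 -3.109
endloop
endfacet
facet normal -0.748 0.182 -0.638
outer loop
vertex -0.138 -3.645 -4.312
vertex -0.493 -3.417 -3.831
vertex -0.077 -3.164 -4.246
endloop
endfacet
facet normal 0.924 -0.066 -0.376
outer loop
vertex -0.138 -3.645 -4.312
vertex -0.077 -3.164 -4.246
vertex 0.353 -3.623 -3.109
endloop
endfacet
facet normal -0.648 0.754 0.109
outer loop
vertex -1.641 -1.703 0.043
vertex -2.295 -2.225 -0.238
vertex -2.103 -2.184 0.623
endloop
endfacet
facet normal -0.114 0.808 0.579
outer loop
vertex -1.641 -1.703 0.043
vertex -2.103 -2.184 0.623
vertex -1.226 -2.117 0.703
endloop
endfacet
facet normal 0.497 0.841 0.215
outer loop
vertex -1.641 -1.703 0.043
vertex -1.226 -2.117 0.703
vertex -0.876 -2.117 -0.108
endloop
endfacet
facet normal 0.342 0.807 -0.481
outer loop
vertex -1.641 -1.703 0.043
vertex -0.876 -2.117 -0.108
vertex -1.537 -2.184 -0.69
endloop
endfacet
facet normal -0.366 0.753 -0.546
outer loop
vertex -1.641 -1.703 0.043
vertex -1.537 -2.184 -0.69
vertex -2.295 -2.225 -0.238
endloop
endfacet
facet normal -0.105 0.212 0.972
outer loop
vertex -1.226 -2.117 0.703
vertex -2.103 -2.184 0.623
vertex -1.623 -2.896 0.83
endloop
endfacet
facet normal -0.970 0.124 0.210
outer loop
vertex -2.103 -2.184 0.623
vertex -2.295 -2.225 -0.238
vertex -2.284 -2.963 0.248
endloop
endfacet
facet normal -0.513 0.123 -0.849
outer loop
vertex -2.295 -2.225 -0.238
vertex -1.537 -2.184 -0.69
vertex -1.934 -2.963 -0.563
endloop
endfacet
facet normal 0.634 0.211 -0.744
outer loop
vertex -1.537 -2.184 -0.69
vertex -0.876 -2.117 -0.108
vertex -1.057 -2.896 -0.483
endloop
endfacet
facet normal 0.885 0.265 0.382
outer loop
vertex -0.876 -2.117 -0.108
vertex -1.226 -2.117 0.703
vertex -0.865 -2.855 0.378
endloop
endfacet
facet normal -0.342 -0.807 0.481
outer loop
vertex -1.519 -3.377 0.097
vertex -1.623 -2.896 0.83
vertex -2.284 -2.963 0.248
endloop
endfacet
facet normal -0.497 -0.841 -0.215
outer loop
vertex -1.519 -3.377 0.097
vertex -2.284 -2.963 0.248
vertex -1.934 -2.963 -0.563
endloop
endfacet
facet normal 0.114 -0.808 -0.579
outer loop
vertex -1.519 -3.377 0.097
vertex -1.934 -2.963 -0.563
vertex -1.057 -2.896 -0.483
endloop
endfacet
facet normal 0.648 -0.754 -0.109
outer loop
vertex -1.519 -3.377 0.097
vertex -1.057 -2.896 -0.483
vertex -0.865 -2.855 0.378
endloop
endfacet
facet normal 0.366 -0.753 0.546
outer loop
vertex -1.519 -3.377 0.097
vertex -0.865 -2.855 0.378
vertex -1.623 -2.896 0.83
endloop
endfacet
facet normal -0.634 -0.211 0.744
outer loop
vertex -2.284 -2.963 0.248
vertex -1.623 -2.896 0.83
vertex -2.103 -2.184 0.623
endloop
endfacet
facet normal -0.885 -0.265 -0.382
outer loop
vertex -1.934 -2.963 -0.563
vertex -2.284 -2.963 0.248
vertex -2.295 -2.225 -0.238
endloop
endfacet
facet normal 0.105 -0.212 -0.972
outer loop
vertex -1.057 -2.896 -0.483
vertex -1.934 -2.963 -0.563
vertex -1.537 -2.184 -0.69
endloop
endfacet
facet normal 0.970 -0.124 -0.210
outer loop
vertex -0.865 -2.855 0.378
vertex -1.057 -2.896 -0.483
vertex -0.876 -2.117 -0.108
endloop
endfacet
facet normal 0.513 -0.123 0.849
outer loop
vertex -1.623 -2.896 0.83
vertex -0.865 -2.855 0.378
vertex -1.226 -2.117 0.703
endloop
endfacet

endsolid


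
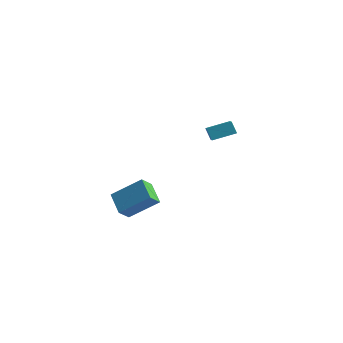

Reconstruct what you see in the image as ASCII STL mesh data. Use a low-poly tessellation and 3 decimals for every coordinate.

solid 
facet normal -0.570 0.708 -0.417
outer loop
vertex -0.1 2.854 -1.381
vertex 0.821 3.839 -0.969
vertex 0.308 2.767 -2.086
endloop
endfacet
facet normal -0.653 -0.699 -0.292
outer loop
vertex 0.959 1.961 -1.611
vertex -0.1 2.854 -1.381
vertex 0.308 2.767 -2.086
endloop
endfacet
facet normal -0.571 0.707 -0.416
outer loop
vertex 0.308 2.767 -2.086
vertex 0.821 3.839 -0.969
vertex 1.229 3.753 -1.675
endloop
endfacet
facet normal 0.497 -0.106 -0.861
outer loop
vertex 1.229 3.753 -1.675
vertex 0.959 1.961 -1.611
vertex 0.308 2.767 -2.086
endloop
endfacet
facet normal -0.498 0.105 0.861
outer loop
vertex -0.1 2.854 -1.381
vertex 1.472 3.033 -0.494
vertex 0.821 3.839 -0.969
endloop
endfacet
facet normal -0.653 -0.699 -0.292
outer loop
vertex 0.551 2.047 -0.905
vertex -0.1 2.854 -1.381
vertex 0.959 1.961 -1.611
endloop
endfacet
facet normal -0.498 0.106 0.861
outer loop
vertex 0.551 2.047 -0.905
vertex 1.472 3.033 -0.494
vertex -0.1 2.854 -1.381
endloop
endfacet
facet normal 0.653 0.699 0.292
outer loop
vertex 0.821 3.839 -0.969
vertex 1.472 3.033 -0.494
vertex 1.229 3.753 -1.675
endloop
endfacet
facet normal 0.498 -0.106 -0.861
outer loop
vertex 1.88 2.946 -1.199
vertex 0.959 1.961 -1.611
vertex 1.229 3.753 -1.675
endloop
endfacet
facet normal 0.653 0.699 0.292
outer loop
vertex 1.229 3.753 -1.675
vertex 1.472 3.033 -0.494
vertex 1.88 2.946 -1.199
endloop
endfacet
facet normal 0.571 -0.708 0.416
outer loop
vertex 1.88 2.946 -1.199
vertex 0.551 2.047 -0.905
vertex 0.959 1.961 -1.611
endloop
endfacet
facet normal 0.571 -0.707 0.418
outer loop
vertex 1.472 3.033 -0.494
vertex 0.551 2.047 -0.905
vertex 1.88 2.946 -1.199
endloop
endfacet
facet normal -0.738 0.484 0.470
outer loop
vertex 0.294 -3.359 -2.46
vertex 0.361 -2.613 -3.123
vertex -1.029 -4.26 -3.609
endloop
endfacet
facet normal -0.067 -0.746 0.662
outer loop
vertex 0.019 -4.947 -4.277
vertex 0.294 -3.359 -2.46
vertex -1.029 -4.26 -3.609
endloop
endfacet
facet normal -0.738 0.484 0.471
outer loop
vertex -1.029 -4.26 -3.609
vertex 0.361 -2.613 -3.123
vertex -0.962 -3.514 -4.271
endloop
endfacet
facet normal -0.671 -0.457 -0.583
outer loop
vertex -0.962 -3.514 -4.271
vertex 0.019 -4.947 -4.277
vertex -1.029 -4.26 -3.609
endloop
endfacet
facet normal 0.671 0.458 0.583
outer loop
vertex 0.294 -3.359 -2.46
vertex 1.409 -3.3 -3.791
vertex 0.361 -2.613 -3.123
endloop
endfacet
facet normal -0.066 -0.746 0.662
outer loop
vertex 1.342 -4.046 -3.129
vertex 0.294 -3.359 -2.46
vertex 0.019 -4.947 -4.277
endloop
endfacet
facet normal 0.672 0.457 0.583
outer loop
vertex 1.342 -4.046 -3.129
vertex 1.409 -3.3 -3.791
vertex 0.294 -3.359 -2.46
endloop
endfacet
facet normal 0.067 0.746 -0.663
outer loop
vertex 0.361 -2.613 -3.123
vertex 1.409 -3.3 -3.791
vertex -0.962 -3.514 -4.271
endloop
endfacet
facet normal -0.672 -0.457 -0.583
outer loop
vertex 0.086 -4.201 -4.94
vertex 0.019 -4.947 -4.277
vertex -0.962 -3.514 -4.271
endloop
endfacet
facet normal 0.067 0.746 -0.662
outer loop
vertex -0.962 -3.514 -4.271
vertex 1.409 -3.3 -3.791
vertex 0.086 -4.201 -4.94
endloop
endfacet
facet normal 0.738 -0.484 -0.470
outer loop
vertex 0.086 -4.201 -4.94
vertex 1.342 -4.046 -3.129
vertex 0.019 -4.947 -4.277
endloop
endfacet
facet normal 0.738 -0.484 -0.470
outer loop
vertex 1.409 -3.3 -3.791
vertex 1.342 -4.046 -3.129
vertex 0.086 -4.201 -4.94
endloop
endfacet

endsolid


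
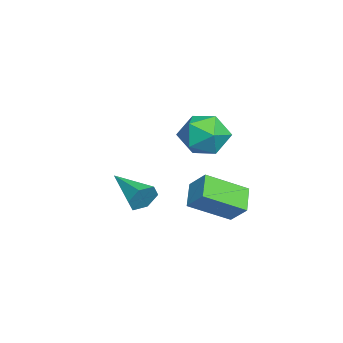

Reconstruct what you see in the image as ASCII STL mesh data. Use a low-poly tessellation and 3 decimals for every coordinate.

solid 
facet normal 0.665 0.686 -0.294
outer loop
vertex 0.925 -1.937 -3.095
vertex 0.542 -1.828 -3.707
vertex 0.397 -1.432 -3.111
endloop
endfacet
facet normal -0.026 0.005 1.000
outer loop
vertex 0.925 -1.937 -3.095
vertex 0.397 -1.432 -3.111
vertex -0.762 -3.172 -3.133
endloop
endfacet
facet normal 0.666 0.686 -0.293
outer loop
vertex 0.397 -1.432 -3.111
vertex 0.542 -1.828 -3.707
vertex 0.015 -1.323 -3.724
endloop
endfacet
facet normal -0.711 0.467 0.526
outer loop
vertex 0.397 -1.432 -3.111
vertex 0.015 -1.323 -3.724
vertex -0.762 -3.172 -3.133
endloop
endfacet
facet normal 0.667 0.686 -0.292
outer loop
vertex 0.015 -1.323 -3.724
vertex 0.542 -1.828 -3.707
vertex 0.16 -1.718 -4.32
endloop
endfacet
facet normal -0.889 0.251 -0.383
outer loop
vertex 0.015 -1.323 -3.724
vertex 0.16 -1.718 -4.32
vertex -0.762 -3.172 -3.133
endloop
endfacet
facet normal 0.666 0.686 -0.292
outer loop
vertex 0.16 -1.718 -4.32
vertex 0.542 -1.828 -3.707
vertex 0.687 -2.223 -4.304
endloop
endfacet
facet normal -0.383 -0.426 -0.820
outer loop
vertex 0.16 -1.718 -4.32
vertex 0.687 -2.223 -4.304
vertex -0.762 -3.172 -3.133
endloop
endfacet
facet normal 0.665 0.687 -0.293
outer loop
vertex 0.687 -2.223 -4.304
vertex 0.542 -1.828 -3.707
vertex 1.07 -2.332 -3.691
endloop
endfacet
facet normal 0.302 -0.888 -0.346
outer loop
vertex 0.687 -2.223 -4.304
vertex 1.07 -2.332 -3.691
vertex -0.762 -3.172 -3.133
endloop
endfacet
facet normal 0.665 0.687 -0.294
outer loop
vertex 1.07 -2.332 -3.691
vertex 0.542 -1.828 -3.707
vertex 0.925 -1.937 -3.095
endloop
endfacet
facet normal 0.480 -0.673 0.563
outer loop
vertex 1.07 -2.332 -3.691
vertex 0.925 -1.937 -3.095
vertex -0.762 -3.172 -3.133
endloop
endfacet
facet normal 0.331 0.771 0.544
outer loop
vertex 2.208 1.739 0.648
vertex 2.164 1.121 1.55
vertex 3.079 1.151 0.951
endloop
endfacet
facet normal 0.584 0.802 -0.123
outer loop
vertex 2.208 1.739 0.648
vertex 3.079 1.151 0.951
vertex 2.792 1.199 -0.103
endloop
endfacet
facet normal 0.028 0.822 -0.569
outer loop
vertex 2.208 1.739 0.648
vertex 2.792 1.199 -0.103
vertex 1.699 1.2 -0.156
endloop
endfacet
facet normal -0.569 0.803 -0.178
outer loop
vertex 2.208 1.739 0.648
vertex 1.699 1.2 -0.156
vertex 1.311 1.151 0.865
endloop
endfacet
facet normal -0.382 0.771 0.510
outer loop
vertex 2.208 1.739 0.648
vertex 1.311 1.151 0.865
vertex 2.164 1.121 1.55
endloop
endfacet
facet normal 0.947 0.201 -0.249
outer loop
vertex 2.792 1.199 -0.103
vertex 3.079 1.151 0.951
vertex 3.109 0.249 0.335
endloop
endfacet
facet normal 0.538 0.151 0.829
outer loop
vertex 3.079 1.151 0.951
vertex 2.164 1.121 1.55
vertex 2.721 0.2 1.356
endloop
endfacet
facet normal -0.616 0.151 0.773
outer loop
vertex 2.164 1.121 1.55
vertex 1.311 1.151 0.865
vertex 1.628 0.201 1.303
endloop
endfacet
facet normal -0.919 0.201 -0.340
outer loop
vertex 1.311 1.151 0.865
vertex 1.699 1.2 -0.156
vertex 1.341 0.249 0.249
endloop
endfacet
facet normal 0.047 0.233 -0.971
outer loop
vertex 1.699 1.2 -0.156
vertex 2.792 1.199 -0.103
vertex 2.256 0.279 -0.35
endloop
endfacet
facet normal 0.569 -0.803 0.178
outer loop
vertex 2.212 -0.339 0.552
vertex 3.109 0.249 0.335
vertex 2.721 0.2 1.356
endloop
endfacet
facet normal -0.028 -0.822 0.569
outer loop
vertex 2.212 -0.339 0.552
vertex 2.721 0.2 1.356
vertex 1.628 0.201 1.303
endloop
endfacet
facet normal -0.584 -0.802 0.123
outer loop
vertex 2.212 -0.339 0.552
vertex 1.628 0.201 1.303
vertex 1.341 0.249 0.249
endloop
endfacet
facet normal -0.331 -0.771 -0.544
outer loop
vertex 2.212 -0.339 0.552
vertex 1.341 0.249 0.249
vertex 2.256 0.279 -0.35
endloop
endfacet
facet normal 0.382 -0.771 -0.510
outer loop
vertex 2.212 -0.339 0.552
vertex 2.256 0.279 -0.35
vertex 3.109 0.249 0.335
endloop
endfacet
facet normal 0.919 -0.201 0.340
outer loop
vertex 2.721 0.2 1.356
vertex 3.109 0.249 0.335
vertex 3.079 1.151 0.951
endloop
endfacet
facet normal -0.047 -0.233 0.971
outer loop
vertex 1.628 0.201 1.303
vertex 2.721 0.2 1.356
vertex 2.164 1.121 1.55
endloop
endfacet
facet normal -0.947 -0.201 0.249
outer loop
vertex 1.341 0.249 0.249
vertex 1.628 0.201 1.303
vertex 1.311 1.151 0.865
endloop
endfacet
facet normal -0.538 -0.151 -0.829
outer loop
vertex 2.256 0.279 -0.35
vertex 1.341 0.249 0.249
vertex 1.699 1.2 -0.156
endloop
endfacet
facet normal 0.616 -0.151 -0.773
outer loop
vertex 3.109 0.249 0.335
vertex 2.256 0.279 -0.35
vertex 2.792 1.199 -0.103
endloop
endfacet
facet normal -0.430 -0.580 -0.692
outer loop
vertex 0.878 -0.097 -3.848
vertex -0.185 -0.115 -3.172
vertex 0.23 1.548 -4.824
endloop
endfacet
facet normal 0.844 0.014 -0.537
outer loop
vertex 0.725 2.215 -4.028
vertex 0.878 -0.097 -3.848
vertex 0.23 1.548 -4.824
endloop
endfacet
facet normal -0.431 -0.580 -0.692
outer loop
vertex 0.23 1.548 -4.824
vertex -0.185 -0.115 -3.172
vertex -0.833 1.531 -4.148
endloop
endfacet
facet normal -0.320 0.815 -0.483
outer loop
vertex -0.833 1.531 -4.148
vertex 0.725 2.215 -4.028
vertex 0.23 1.548 -4.824
endloop
endfacet
facet normal 0.321 -0.815 0.483
outer loop
vertex 0.878 -0.097 -3.848
vertex 0.31 0.552 -2.376
vertex -0.185 -0.115 -3.172
endloop
endfacet
facet normal 0.844 0.014 -0.536
outer loop
vertex 1.373 0.569 -3.052
vertex 0.878 -0.097 -3.848
vertex 0.725 2.215 -4.028
endloop
endfacet
facet normal 0.320 -0.815 0.483
outer loop
vertex 1.373 0.569 -3.052
vertex 0.31 0.552 -2.376
vertex 0.878 -0.097 -3.848
endloop
endfacet
facet normal -0.844 -0.014 0.536
outer loop
vertex -0.185 -0.115 -3.172
vertex 0.31 0.552 -2.376
vertex -0.833 1.531 -4.148
endloop
endfacet
facet normal -0.321 0.815 -0.483
outer loop
vertex -0.338 2.197 -3.352
vertex 0.725 2.215 -4.028
vertex -0.833 1.531 -4.148
endloop
endfacet
facet normal -0.844 -0.014 0.536
outer loop
vertex -0.833 1.531 -4.148
vertex 0.31 0.552 -2.376
vertex -0.338 2.197 -3.352
endloop
endfacet
facet normal 0.430 0.580 0.692
outer loop
vertex -0.338 2.197 -3.352
vertex 1.373 0.569 -3.052
vertex 0.725 2.215 -4.028
endloop
endfacet
facet normal 0.431 0.580 0.692
outer loop
vertex 0.31 0.552 -2.376
vertex 1.373 0.569 -3.052
vertex -0.338 2.197 -3.352
endloop
endfacet

endsolid


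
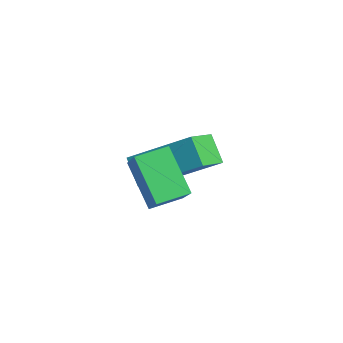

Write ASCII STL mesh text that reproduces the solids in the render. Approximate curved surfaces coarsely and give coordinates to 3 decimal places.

solid 
facet normal -0.733 -0.099 0.673
outer loop
vertex 1.522 -3.875 0.573
vertex 1.53 -3.085 0.698
vertex 0.678 -3.725 -0.323
endloop
endfacet
facet normal -0.009 -0.988 -0.157
outer loop
vertex 1.63 -3.595 -1.198
vertex 1.522 -3.875 0.573
vertex 0.678 -3.725 -0.323
endloop
endfacet
facet normal -0.733 -0.099 0.673
outer loop
vertex 0.678 -3.725 -0.323
vertex 1.53 -3.085 0.698
vertex 0.686 -2.935 -0.198
endloop
endfacet
facet normal -0.681 0.121 -0.723
outer loop
vertex 0.686 -2.935 -0.198
vertex 1.63 -3.595 -1.198
vertex 0.678 -3.725 -0.323
endloop
endfacet
facet normal 0.681 -0.121 0.723
outer loop
vertex 1.522 -3.875 0.573
vertex 2.482 -2.955 -0.177
vertex 1.53 -3.085 0.698
endloop
endfacet
facet normal -0.009 -0.988 -0.157
outer loop
vertex 2.474 -3.745 -0.302
vertex 1.522 -3.875 0.573
vertex 1.63 -3.595 -1.198
endloop
endfacet
facet normal 0.681 -0.121 0.723
outer loop
vertex 2.474 -3.745 -0.302
vertex 2.482 -2.955 -0.177
vertex 1.522 -3.875 0.573
endloop
endfacet
facet normal 0.009 0.988 0.157
outer loop
vertex 1.53 -3.085 0.698
vertex 2.482 -2.955 -0.177
vertex 0.686 -2.935 -0.198
endloop
endfacet
facet normal -0.681 0.121 -0.723
outer loop
vertex 1.638 -2.805 -1.073
vertex 1.63 -3.595 -1.198
vertex 0.686 -2.935 -0.198
endloop
endfacet
facet normal 0.009 0.988 0.157
outer loop
vertex 0.686 -2.935 -0.198
vertex 2.482 -2.955 -0.177
vertex 1.638 -2.805 -1.073
endloop
endfacet
facet normal 0.733 0.099 -0.673
outer loop
vertex 1.638 -2.805 -1.073
vertex 2.474 -3.745 -0.302
vertex 1.63 -3.595 -1.198
endloop
endfacet
facet normal 0.733 0.099 -0.673
outer loop
vertex 2.482 -2.955 -0.177
vertex 2.474 -3.745 -0.302
vertex 1.638 -2.805 -1.073
endloop
endfacet
facet normal -0.736 -0.045 0.676
outer loop
vertex 0.072 -1.971 -0.416
vertex -0.411 -1.266 -0.895
vertex -0.759 -3.211 -1.404
endloop
endfacet
facet normal 0.493 -0.720 0.489
outer loop
vertex -0.149 -3.174 -1.965
vertex 0.072 -1.971 -0.416
vertex -0.759 -3.211 -1.404
endloop
endfacet
facet normal -0.735 -0.045 0.676
outer loop
vertex -0.759 -3.211 -1.404
vertex -0.411 -1.266 -0.895
vertex -1.243 -2.506 -1.883
endloop
endfacet
facet normal -0.465 -0.693 -0.551
outer loop
vertex -1.243 -2.506 -1.883
vertex -0.149 -3.174 -1.965
vertex -0.759 -3.211 -1.404
endloop
endfacet
facet normal 0.465 0.693 0.551
outer loop
vertex 0.072 -1.971 -0.416
vertex 0.199 -1.229 -1.456
vertex -0.411 -1.266 -0.895
endloop
endfacet
facet normal 0.493 -0.720 0.489
outer loop
vertex 0.683 -1.934 -0.977
vertex 0.072 -1.971 -0.416
vertex -0.149 -3.174 -1.965
endloop
endfacet
facet normal 0.464 0.693 0.551
outer loop
vertex 0.683 -1.934 -0.977
vertex 0.199 -1.229 -1.456
vertex 0.072 -1.971 -0.416
endloop
endfacet
facet normal -0.493 0.720 -0.489
outer loop
vertex -0.411 -1.266 -0.895
vertex 0.199 -1.229 -1.456
vertex -1.243 -2.506 -1.883
endloop
endfacet
facet normal -0.464 -0.693 -0.552
outer loop
vertex -0.632 -2.469 -2.444
vertex -0.149 -3.174 -1.965
vertex -1.243 -2.506 -1.883
endloop
endfacet
facet normal -0.493 0.720 -0.489
outer loop
vertex -1.243 -2.506 -1.883
vertex 0.199 -1.229 -1.456
vertex -0.632 -2.469 -2.444
endloop
endfacet
facet normal 0.736 0.045 -0.676
outer loop
vertex -0.632 -2.469 -2.444
vertex 0.683 -1.934 -0.977
vertex -0.149 -3.174 -1.965
endloop
endfacet
facet normal 0.736 0.046 -0.676
outer loop
vertex 0.199 -1.229 -1.456
vertex 0.683 -1.934 -0.977
vertex -0.632 -2.469 -2.444
endloop
endfacet

endsolid


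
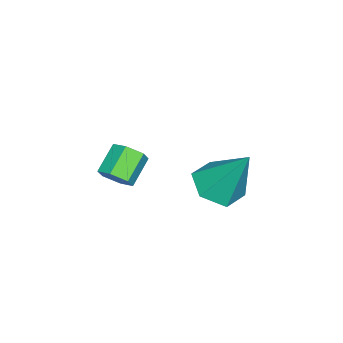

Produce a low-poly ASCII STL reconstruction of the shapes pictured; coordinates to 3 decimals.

solid 
facet normal -0.103 -0.513 -0.852
outer loop
vertex 3.117 -0.402 -2.84
vertex 2.167 -0.129 -2.889
vertex 2.865 0.431 -3.311
endloop
endfacet
facet normal 0.933 0.344 0.109
outer loop
vertex 3.117 -0.402 -2.84
vertex 2.865 0.431 -3.311
vertex 2.393 0.989 -1.031
endloop
endfacet
facet normal -0.103 -0.513 -0.852
outer loop
vertex 2.865 0.431 -3.311
vertex 2.167 -0.129 -2.889
vertex 1.915 0.704 -3.36
endloop
endfacet
facet normal 0.280 0.944 -0.173
outer loop
vertex 2.865 0.431 -3.311
vertex 1.915 0.704 -3.36
vertex 2.393 0.989 -1.031
endloop
endfacet
facet normal -0.104 -0.513 -0.852
outer loop
vertex 1.915 0.704 -3.36
vertex 2.167 -0.129 -2.889
vertex 1.216 0.144 -2.937
endloop
endfacet
facet normal -0.614 0.789 0.030
outer loop
vertex 1.915 0.704 -3.36
vertex 1.216 0.144 -2.937
vertex 2.393 0.989 -1.031
endloop
endfacet
facet normal -0.104 -0.513 -0.852
outer loop
vertex 1.216 0.144 -2.937
vertex 2.167 -0.129 -2.889
vertex 1.468 -0.689 -2.466
endloop
endfacet
facet normal -0.857 0.032 0.515
outer loop
vertex 1.216 0.144 -2.937
vertex 1.468 -0.689 -2.466
vertex 2.393 0.989 -1.031
endloop
endfacet
facet normal -0.105 -0.513 -0.852
outer loop
vertex 1.468 -0.689 -2.466
vertex 2.167 -0.129 -2.889
vertex 2.419 -0.963 -2.418
endloop
endfacet
facet normal -0.204 -0.569 0.797
outer loop
vertex 1.468 -0.689 -2.466
vertex 2.419 -0.963 -2.418
vertex 2.393 0.989 -1.031
endloop
endfacet
facet normal -0.103 -0.513 -0.852
outer loop
vertex 2.419 -0.963 -2.418
vertex 2.167 -0.129 -2.889
vertex 3.117 -0.402 -2.84
endloop
endfacet
facet normal 0.691 -0.413 0.594
outer loop
vertex 2.419 -0.963 -2.418
vertex 3.117 -0.402 -2.84
vertex 2.393 0.989 -1.031
endloop
endfacet
facet normal 0.802 -0.119 -0.585
outer loop
vertex 2.242 -3.907 -3.451
vertex 1.847 -3.903 -3.993
vertex 2.102 -3.329 -3.76
endloop
endfacet
facet normal 0.559 0.492 0.667
outer loop
vertex 2.242 -3.907 -3.451
vertex 2.102 -3.329 -3.76
vertex 1.247 -3.76 -2.726
endloop
endfacet
facet normal 0.560 0.491 0.667
outer loop
vertex 1.247 -3.76 -2.726
vertex 2.102 -3.329 -3.76
vertex 1.107 -3.182 -3.034
endloop
endfacet
facet normal -0.802 0.117 0.585
outer loop
vertex 1.247 -3.76 -2.726
vertex 1.107 -3.182 -3.034
vertex 0.853 -3.757 -3.267
endloop
endfacet
facet normal 0.802 -0.119 -0.585
outer loop
vertex 2.102 -3.329 -3.76
vertex 1.847 -3.903 -3.993
vertex 1.707 -3.325 -4.302
endloop
endfacet
facet normal 0.099 0.993 -0.065
outer loop
vertex 2.102 -3.329 -3.76
vertex 1.707 -3.325 -4.302
vertex 1.107 -3.182 -3.034
endloop
endfacet
facet normal 0.098 0.993 -0.066
outer loop
vertex 1.107 -3.182 -3.034
vertex 1.707 -3.325 -4.302
vertex 0.713 -3.179 -3.576
endloop
endfacet
facet normal -0.803 0.118 0.584
outer loop
vertex 1.107 -3.182 -3.034
vertex 0.713 -3.179 -3.576
vertex 0.853 -3.757 -3.267
endloop
endfacet
facet normal 0.802 -0.118 -0.585
outer loop
vertex 1.707 -3.325 -4.302
vertex 1.847 -3.903 -3.993
vertex 1.453 -3.9 -4.534
endloop
endfacet
facet normal -0.462 0.500 -0.733
outer loop
vertex 1.707 -3.325 -4.302
vertex 1.453 -3.9 -4.534
vertex 0.713 -3.179 -3.576
endloop
endfacet
facet normal -0.460 0.502 -0.733
outer loop
vertex 0.713 -3.179 -3.576
vertex 1.453 -3.9 -4.534
vertex 0.458 -3.753 -3.809
endloop
endfacet
facet normal -0.802 0.119 0.585
outer loop
vertex 0.713 -3.179 -3.576
vertex 0.458 -3.753 -3.809
vertex 0.853 -3.757 -3.267
endloop
endfacet
facet normal 0.802 -0.117 -0.585
outer loop
vertex 1.453 -3.9 -4.534
vertex 1.847 -3.903 -3.993
vertex 1.593 -4.478 -4.226
endloop
endfacet
facet normal -0.559 -0.491 -0.668
outer loop
vertex 1.453 -3.9 -4.534
vertex 1.593 -4.478 -4.226
vertex 0.458 -3.753 -3.809
endloop
endfacet
facet normal -0.559 -0.492 -0.667
outer loop
vertex 0.458 -3.753 -3.809
vertex 1.593 -4.478 -4.226
vertex 0.598 -4.331 -3.5
endloop
endfacet
facet normal -0.802 0.119 0.585
outer loop
vertex 0.458 -3.753 -3.809
vertex 0.598 -4.331 -3.5
vertex 0.853 -3.757 -3.267
endloop
endfacet
facet normal 0.803 -0.118 -0.584
outer loop
vertex 1.593 -4.478 -4.226
vertex 1.847 -3.903 -3.993
vertex 1.987 -4.481 -3.684
endloop
endfacet
facet normal -0.098 -0.993 0.066
outer loop
vertex 1.593 -4.478 -4.226
vertex 1.987 -4.481 -3.684
vertex 0.598 -4.331 -3.5
endloop
endfacet
facet normal -0.099 -0.993 0.065
outer loop
vertex 0.598 -4.331 -3.5
vertex 1.987 -4.481 -3.684
vertex 0.993 -4.335 -2.958
endloop
endfacet
facet normal -0.802 0.119 0.585
outer loop
vertex 0.598 -4.331 -3.5
vertex 0.993 -4.335 -2.958
vertex 0.853 -3.757 -3.267
endloop
endfacet
facet normal 0.802 -0.119 -0.585
outer loop
vertex 1.987 -4.481 -3.684
vertex 1.847 -3.903 -3.993
vertex 2.242 -3.907 -3.451
endloop
endfacet
facet normal 0.461 -0.502 0.732
outer loop
vertex 1.987 -4.481 -3.684
vertex 2.242 -3.907 -3.451
vertex 0.993 -4.335 -2.958
endloop
endfacet
facet normal 0.461 -0.500 0.734
outer loop
vertex 0.993 -4.335 -2.958
vertex 2.242 -3.907 -3.451
vertex 1.247 -3.76 -2.726
endloop
endfacet
facet normal -0.802 0.118 0.585
outer loop
vertex 0.993 -4.335 -2.958
vertex 1.247 -3.76 -2.726
vertex 0.853 -3.757 -3.267
endloop
endfacet

endsolid


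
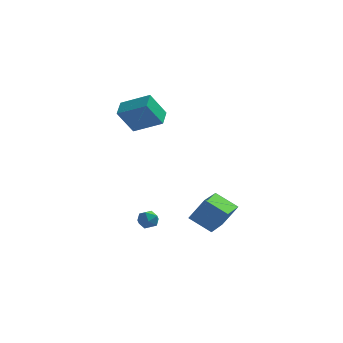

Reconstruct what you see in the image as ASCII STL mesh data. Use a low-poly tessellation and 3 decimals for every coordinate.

solid 
facet normal -0.823 0.295 0.485
outer loop
vertex 1.858 0.98 -2.27
vertex 2.293 3.033 -2.779
vertex 0.982 0.821 -3.659
endloop
endfacet
facet normal -0.201 -0.951 0.236
outer loop
vertex 2.307 0.347 -4.441
vertex 1.858 0.98 -2.27
vertex 0.982 0.821 -3.659
endloop
endfacet
facet normal -0.823 0.295 0.486
outer loop
vertex 0.982 0.821 -3.659
vertex 2.293 3.033 -2.779
vertex 1.417 2.875 -4.168
endloop
endfacet
facet normal -0.531 -0.096 -0.842
outer loop
vertex 1.417 2.875 -4.168
vertex 2.307 0.347 -4.441
vertex 0.982 0.821 -3.659
endloop
endfacet
facet normal 0.531 0.096 0.842
outer loop
vertex 1.858 0.98 -2.27
vertex 3.618 2.559 -3.561
vertex 2.293 3.033 -2.779
endloop
endfacet
facet normal -0.202 -0.951 0.235
outer loop
vertex 3.183 0.505 -3.052
vertex 1.858 0.98 -2.27
vertex 2.307 0.347 -4.441
endloop
endfacet
facet normal 0.531 0.096 0.842
outer loop
vertex 3.183 0.505 -3.052
vertex 3.618 2.559 -3.561
vertex 1.858 0.98 -2.27
endloop
endfacet
facet normal 0.201 0.951 -0.235
outer loop
vertex 2.293 3.033 -2.779
vertex 3.618 2.559 -3.561
vertex 1.417 2.875 -4.168
endloop
endfacet
facet normal -0.531 -0.096 -0.842
outer loop
vertex 2.742 2.4 -4.95
vertex 2.307 0.347 -4.441
vertex 1.417 2.875 -4.168
endloop
endfacet
facet normal 0.202 0.951 -0.236
outer loop
vertex 1.417 2.875 -4.168
vertex 3.618 2.559 -3.561
vertex 2.742 2.4 -4.95
endloop
endfacet
facet normal 0.823 -0.295 -0.486
outer loop
vertex 2.742 2.4 -4.95
vertex 3.183 0.505 -3.052
vertex 2.307 0.347 -4.441
endloop
endfacet
facet normal 0.823 -0.295 -0.485
outer loop
vertex 3.618 2.559 -3.561
vertex 3.183 0.505 -3.052
vertex 2.742 2.4 -4.95
endloop
endfacet
facet normal -0.477 -0.225 0.849
outer loop
vertex -1.569 2.894 4.02
vertex -1.501 4.013 4.355
vertex -3.287 3.257 3.151
endloop
endfacet
facet normal -0.057 -0.957 -0.286
outer loop
vertex -2.419 3.667 1.605
vertex -1.569 2.894 4.02
vertex -3.287 3.257 3.151
endloop
endfacet
facet normal -0.477 -0.226 0.849
outer loop
vertex -3.287 3.257 3.151
vertex -1.501 4.013 4.355
vertex -3.22 4.376 3.486
endloop
endfacet
facet normal -0.877 0.185 -0.443
outer loop
vertex -3.22 4.376 3.486
vertex -2.419 3.667 1.605
vertex -3.287 3.257 3.151
endloop
endfacet
facet normal 0.877 -0.186 0.443
outer loop
vertex -1.569 2.894 4.02
vertex -0.633 4.423 2.809
vertex -1.501 4.013 4.355
endloop
endfacet
facet normal -0.057 -0.957 -0.286
outer loop
vertex -0.7 3.304 2.474
vertex -1.569 2.894 4.02
vertex -2.419 3.667 1.605
endloop
endfacet
facet normal 0.877 -0.185 0.444
outer loop
vertex -0.7 3.304 2.474
vertex -0.633 4.423 2.809
vertex -1.569 2.894 4.02
endloop
endfacet
facet normal 0.057 0.957 0.286
outer loop
vertex -1.501 4.013 4.355
vertex -0.633 4.423 2.809
vertex -3.22 4.376 3.486
endloop
endfacet
facet normal -0.877 0.186 -0.443
outer loop
vertex -2.351 4.786 1.94
vertex -2.419 3.667 1.605
vertex -3.22 4.376 3.486
endloop
endfacet
facet normal 0.057 0.957 0.286
outer loop
vertex -3.22 4.376 3.486
vertex -0.633 4.423 2.809
vertex -2.351 4.786 1.94
endloop
endfacet
facet normal 0.477 0.225 -0.850
outer loop
vertex -2.351 4.786 1.94
vertex -0.7 3.304 2.474
vertex -2.419 3.667 1.605
endloop
endfacet
facet normal 0.477 0.226 -0.849
outer loop
vertex -0.633 4.423 2.809
vertex -0.7 3.304 2.474
vertex -2.351 4.786 1.94
endloop
endfacet
facet normal -0.327 0.412 0.850
outer loop
vertex -1.024 0.413 -2.98
vertex -1.677 0.253 -3.154
vertex -1.295 -0.197 -2.789
endloop
endfacet
facet normal 0.329 0.146 0.933
outer loop
vertex -1.024 0.413 -2.98
vertex -1.295 -0.197 -2.789
vertex -0.643 -0.165 -3.024
endloop
endfacet
facet normal 0.758 0.465 0.458
outer loop
vertex -1.024 0.413 -2.98
vertex -0.643 -0.165 -3.024
vertex -0.622 0.304 -3.535
endloop
endfacet
facet normal 0.364 0.928 0.082
outer loop
vertex -1.024 0.413 -2.98
vertex -0.622 0.304 -3.535
vertex -1.261 0.562 -3.615
endloop
endfacet
facet normal -0.306 0.895 0.324
outer loop
vertex -1.024 0.413 -2.98
vertex -1.261 0.562 -3.615
vertex -1.677 0.253 -3.154
endloop
endfacet
facet normal 0.307 -0.549 0.777
outer loop
vertex -0.643 -0.165 -3.024
vertex -1.295 -0.197 -2.789
vertex -1.059 -0.682 -3.225
endloop
endfacet
facet normal -0.756 -0.120 0.643
outer loop
vertex -1.295 -0.197 -2.789
vertex -1.677 0.253 -3.154
vertex -1.698 -0.424 -3.305
endloop
endfacet
facet normal -0.721 0.661 -0.208
outer loop
vertex -1.677 0.253 -3.154
vertex -1.261 0.562 -3.615
vertex -1.677 0.045 -3.816
endloop
endfacet
facet normal 0.363 0.714 -0.598
outer loop
vertex -1.261 0.562 -3.615
vertex -0.622 0.304 -3.535
vertex -1.025 0.077 -4.051
endloop
endfacet
facet normal 0.999 -0.033 0.010
outer loop
vertex -0.622 0.304 -3.535
vertex -0.643 -0.165 -3.024
vertex -0.643 -0.373 -3.686
endloop
endfacet
facet normal -0.364 -0.928 -0.082
outer loop
vertex -1.296 -0.533 -3.86
vertex -1.059 -0.682 -3.225
vertex -1.698 -0.424 -3.305
endloop
endfacet
facet normal -0.758 -0.465 -0.458
outer loop
vertex -1.296 -0.533 -3.86
vertex -1.698 -0.424 -3.305
vertex -1.677 0.045 -3.816
endloop
endfacet
facet normal -0.329 -0.146 -0.933
outer loop
vertex -1.296 -0.533 -3.86
vertex -1.677 0.045 -3.816
vertex -1.025 0.077 -4.051
endloop
endfacet
facet normal 0.327 -0.412 -0.850
outer loop
vertex -1.296 -0.533 -3.86
vertex -1.025 0.077 -4.051
vertex -0.643 -0.373 -3.686
endloop
endfacet
facet normal 0.306 -0.895 -0.324
outer loop
vertex -1.296 -0.533 -3.86
vertex -0.643 -0.373 -3.686
vertex -1.059 -0.682 -3.225
endloop
endfacet
facet normal -0.363 -0.714 0.598
outer loop
vertex -1.698 -0.424 -3.305
vertex -1.059 -0.682 -3.225
vertex -1.295 -0.197 -2.789
endloop
endfacet
facet normal -0.999 0.033 -0.010
outer loop
vertex -1.677 0.045 -3.816
vertex -1.698 -0.424 -3.305
vertex -1.677 0.253 -3.154
endloop
endfacet
facet normal -0.307 0.549 -0.777
outer loop
vertex -1.025 0.077 -4.051
vertex -1.677 0.045 -3.816
vertex -1.261 0.562 -3.615
endloop
endfacet
facet normal 0.756 0.120 -0.643
outer loop
vertex -0.643 -0.373 -3.686
vertex -1.025 0.077 -4.051
vertex -0.622 0.304 -3.535
endloop
endfacet
facet normal 0.721 -0.661 0.208
outer loop
vertex -1.059 -0.682 -3.225
vertex -0.643 -0.373 -3.686
vertex -0.643 -0.165 -3.024
endloop
endfacet

endsolid


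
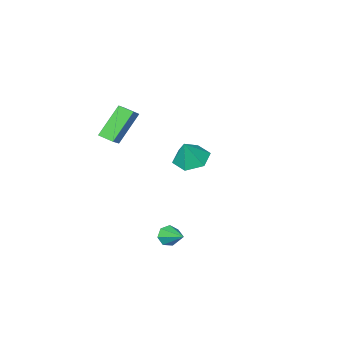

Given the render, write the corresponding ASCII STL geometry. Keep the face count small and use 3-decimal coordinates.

solid 
facet normal -0.420 -0.146 -0.895
outer loop
vertex -2.991 -1.151 -0.113
vertex -3.787 -1.66 0.344
vertex -3.842 -0.621 0.2
endloop
endfacet
facet normal 0.567 0.804 0.179
outer loop
vertex -2.991 -1.151 -0.113
vertex -3.842 -0.621 0.2
vertex -3.153 -1.44 1.696
endloop
endfacet
facet normal -0.420 -0.146 -0.895
outer loop
vertex -3.842 -0.621 0.2
vertex -3.787 -1.66 0.344
vertex -4.638 -1.131 0.657
endloop
endfacet
facet normal -0.210 0.814 0.542
outer loop
vertex -3.842 -0.621 0.2
vertex -4.638 -1.131 0.657
vertex -3.153 -1.44 1.696
endloop
endfacet
facet normal -0.420 -0.146 -0.896
outer loop
vertex -4.638 -1.131 0.657
vertex -3.787 -1.66 0.344
vertex -4.584 -2.169 0.801
endloop
endfacet
facet normal -0.559 0.085 0.825
outer loop
vertex -4.638 -1.131 0.657
vertex -4.584 -2.169 0.801
vertex -3.153 -1.44 1.696
endloop
endfacet
facet normal -0.421 -0.145 -0.895
outer loop
vertex -4.584 -2.169 0.801
vertex -3.787 -1.66 0.344
vertex -3.733 -2.699 0.487
endloop
endfacet
facet normal -0.133 -0.654 0.745
outer loop
vertex -4.584 -2.169 0.801
vertex -3.733 -2.699 0.487
vertex -3.153 -1.44 1.696
endloop
endfacet
facet normal -0.421 -0.145 -0.896
outer loop
vertex -3.733 -2.699 0.487
vertex -3.787 -1.66 0.344
vertex -2.936 -2.189 0.03
endloop
endfacet
facet normal 0.643 -0.663 0.382
outer loop
vertex -3.733 -2.699 0.487
vertex -2.936 -2.189 0.03
vertex -3.153 -1.44 1.696
endloop
endfacet
facet normal -0.421 -0.146 -0.895
outer loop
vertex -2.936 -2.189 0.03
vertex -3.787 -1.66 0.344
vertex -2.991 -1.151 -0.113
endloop
endfacet
facet normal 0.993 0.066 0.100
outer loop
vertex -2.936 -2.189 0.03
vertex -2.991 -1.151 -0.113
vertex -3.153 -1.44 1.696
endloop
endfacet
facet normal -0.651 -0.527 -0.546
outer loop
vertex -1.218 -4.002 3.866
vertex -1.608 -3.247 3.603
vertex 0.126 -3.9 2.165
endloop
endfacet
facet normal 0.438 -0.849 0.295
outer loop
vertex 0.928 -3.253 2.837
vertex -1.218 -4.002 3.866
vertex 0.126 -3.9 2.165
endloop
endfacet
facet normal -0.651 -0.527 -0.546
outer loop
vertex 0.126 -3.9 2.165
vertex -1.608 -3.247 3.603
vertex -0.264 -3.145 1.902
endloop
endfacet
facet normal 0.619 0.047 -0.784
outer loop
vertex -0.264 -3.145 1.902
vertex 0.928 -3.253 2.837
vertex 0.126 -3.9 2.165
endloop
endfacet
facet normal -0.619 -0.047 0.784
outer loop
vertex -1.218 -4.002 3.866
vertex -0.806 -2.6 4.275
vertex -1.608 -3.247 3.603
endloop
endfacet
facet normal 0.438 -0.849 0.295
outer loop
vertex -0.416 -3.355 4.538
vertex -1.218 -4.002 3.866
vertex 0.928 -3.253 2.837
endloop
endfacet
facet normal -0.619 -0.047 0.784
outer loop
vertex -0.416 -3.355 4.538
vertex -0.806 -2.6 4.275
vertex -1.218 -4.002 3.866
endloop
endfacet
facet normal -0.438 0.849 -0.295
outer loop
vertex -1.608 -3.247 3.603
vertex -0.806 -2.6 4.275
vertex -0.264 -3.145 1.902
endloop
endfacet
facet normal 0.619 0.047 -0.784
outer loop
vertex 0.538 -2.498 2.574
vertex 0.928 -3.253 2.837
vertex -0.264 -3.145 1.902
endloop
endfacet
facet normal -0.438 0.849 -0.295
outer loop
vertex -0.264 -3.145 1.902
vertex -0.806 -2.6 4.275
vertex 0.538 -2.498 2.574
endloop
endfacet
facet normal 0.651 0.527 0.546
outer loop
vertex 0.538 -2.498 2.574
vertex -0.416 -3.355 4.538
vertex 0.928 -3.253 2.837
endloop
endfacet
facet normal 0.651 0.527 0.546
outer loop
vertex -0.806 -2.6 4.275
vertex -0.416 -3.355 4.538
vertex 0.538 -2.498 2.574
endloop
endfacet
facet normal -0.031 -0.908 -0.417
outer loop
vertex 1.6 3.312 -1.744
vertex 1.128 3.145 -1.346
vertex 1.085 3.413 -1.926
endloop
endfacet
facet normal 0.358 0.691 -0.629
outer loop
vertex 1.6 3.312 -1.744
vertex 1.085 3.413 -1.926
vertex 1.172 4.435 -0.754
endloop
endfacet
facet normal -0.030 -0.908 -0.417
outer loop
vertex 1.085 3.413 -1.926
vertex 1.128 3.145 -1.346
vertex 0.602 3.312 -1.671
endloop
endfacet
facet normal -0.445 0.691 -0.570
outer loop
vertex 1.085 3.413 -1.926
vertex 0.602 3.312 -1.671
vertex 1.172 4.435 -0.754
endloop
endfacet
facet normal -0.031 -0.909 -0.416
outer loop
vertex 0.602 3.312 -1.671
vertex 1.128 3.145 -1.346
vertex 0.515 3.086 -1.171
endloop
endfacet
facet normal -0.903 0.428 0.037
outer loop
vertex 0.602 3.312 -1.671
vertex 0.515 3.086 -1.171
vertex 1.172 4.435 -0.754
endloop
endfacet
facet normal -0.032 -0.908 -0.417
outer loop
vertex 0.515 3.086 -1.171
vertex 1.128 3.145 -1.346
vertex 0.889 2.904 -0.803
endloop
endfacet
facet normal -0.672 0.101 0.733
outer loop
vertex 0.515 3.086 -1.171
vertex 0.889 2.904 -0.803
vertex 1.172 4.435 -0.754
endloop
endfacet
facet normal -0.031 -0.908 -0.417
outer loop
vertex 0.889 2.904 -0.803
vertex 1.128 3.145 -1.346
vertex 1.443 2.904 -0.844
endloop
endfacet
facet normal 0.074 -0.046 0.996
outer loop
vertex 0.889 2.904 -0.803
vertex 1.443 2.904 -0.844
vertex 1.172 4.435 -0.754
endloop
endfacet
facet normal -0.032 -0.909 -0.416
outer loop
vertex 1.443 2.904 -0.844
vertex 1.128 3.145 -1.346
vertex 1.76 3.085 -1.263
endloop
endfacet
facet normal 0.772 0.100 0.627
outer loop
vertex 1.443 2.904 -0.844
vertex 1.76 3.085 -1.263
vertex 1.172 4.435 -0.754
endloop
endfacet
facet normal -0.031 -0.908 -0.418
outer loop
vertex 1.76 3.085 -1.263
vertex 1.128 3.145 -1.346
vertex 1.6 3.312 -1.744
endloop
endfacet
facet normal 0.899 0.428 -0.097
outer loop
vertex 1.76 3.085 -1.263
vertex 1.6 3.312 -1.744
vertex 1.172 4.435 -0.754
endloop
endfacet

endsolid
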